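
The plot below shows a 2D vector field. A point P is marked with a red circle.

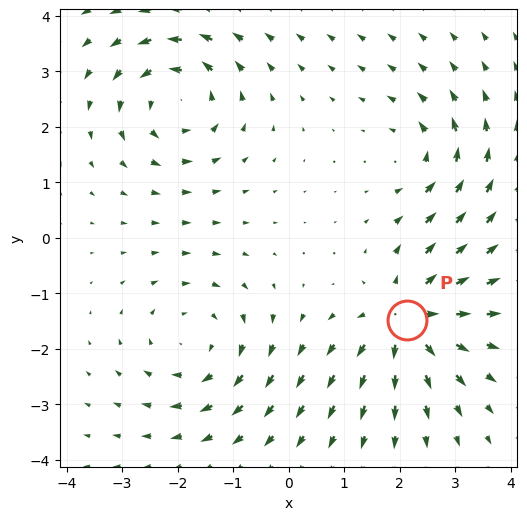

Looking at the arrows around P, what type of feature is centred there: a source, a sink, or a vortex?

At P (2.1, -1.5) the arrows spread outward. Divergence about +6, curl ≈0 — positive divergence with near-zero curl is a source.

source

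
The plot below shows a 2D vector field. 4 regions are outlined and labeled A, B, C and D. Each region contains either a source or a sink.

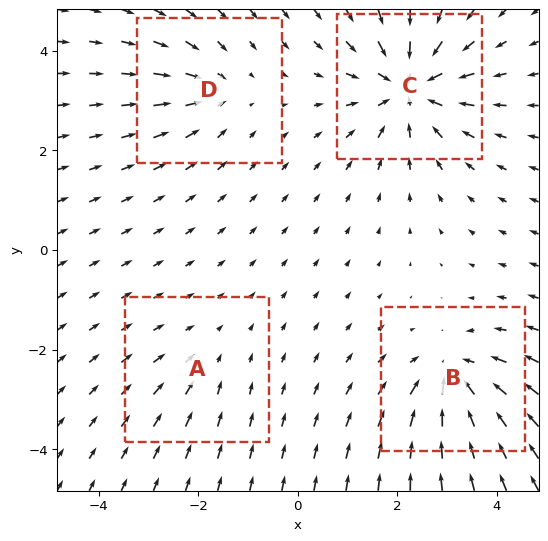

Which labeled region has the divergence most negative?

C

Divergence at each region's feature centre — A: about -2, B: about -6, C: about -7, D: about -4. Region C is most negative.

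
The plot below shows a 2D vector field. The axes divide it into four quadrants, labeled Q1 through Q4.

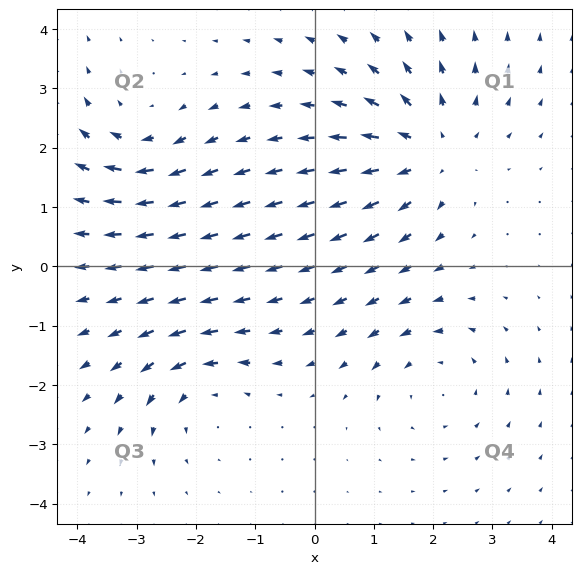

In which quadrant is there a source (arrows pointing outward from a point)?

The source sits at approximately (1.9, 2.0), which lies in quadrant Q1. The divergence there is about +4, positive as expected for a source.

Q1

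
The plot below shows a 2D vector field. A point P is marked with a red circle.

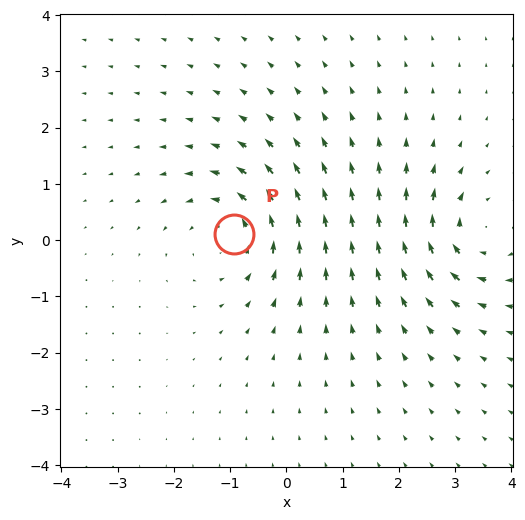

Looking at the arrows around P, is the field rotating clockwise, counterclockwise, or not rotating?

counterclockwise

Near P at (-0.9, 0.1) the arrows circulate counterclockwise. The curl (z-component) there is about +5; positive curl means counterclockwise rotation.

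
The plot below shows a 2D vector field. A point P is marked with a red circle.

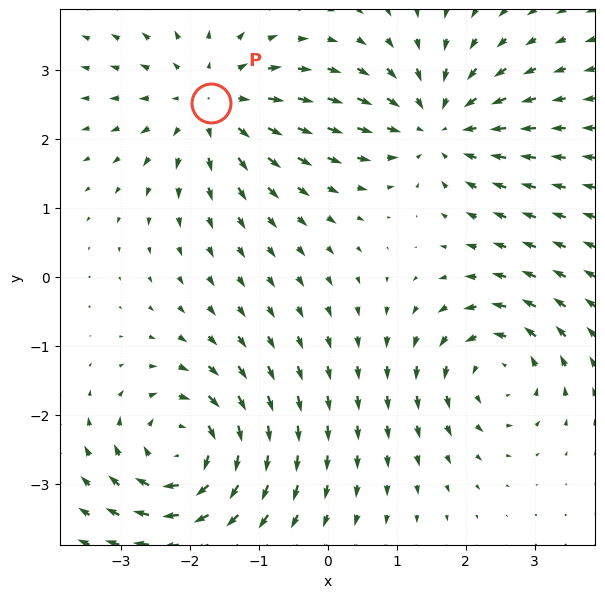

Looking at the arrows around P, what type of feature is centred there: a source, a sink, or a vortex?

At P (-1.7, 2.5) the arrows spread outward. Divergence about +5, curl ≈0 — positive divergence with near-zero curl is a source.

source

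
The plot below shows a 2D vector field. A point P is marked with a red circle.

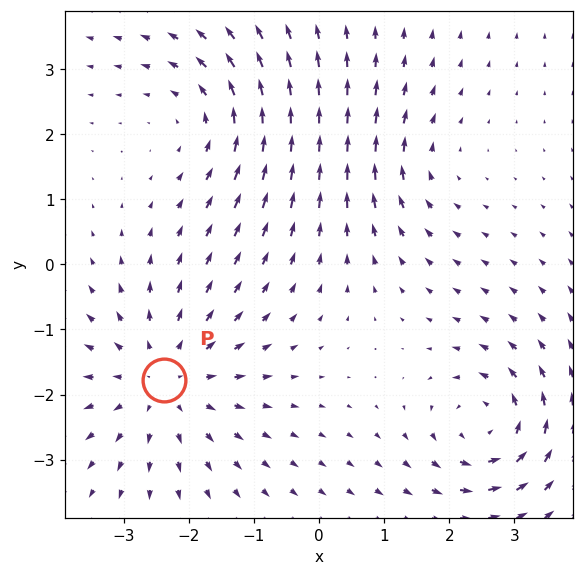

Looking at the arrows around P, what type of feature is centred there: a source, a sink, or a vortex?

source

At P (-2.4, -1.8) the arrows spread outward. Divergence about +4, curl ≈0 — positive divergence with near-zero curl is a source.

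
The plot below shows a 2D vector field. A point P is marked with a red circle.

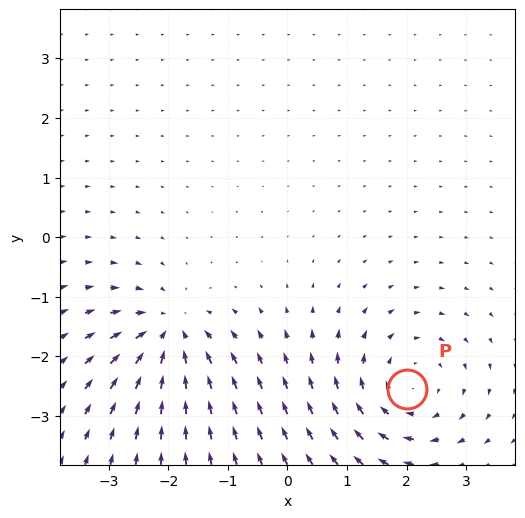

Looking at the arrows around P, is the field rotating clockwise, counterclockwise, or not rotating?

clockwise

Near P at (2.0, -2.5) the arrows circulate clockwise. The curl (z-component) there is about -4; negative curl means clockwise rotation.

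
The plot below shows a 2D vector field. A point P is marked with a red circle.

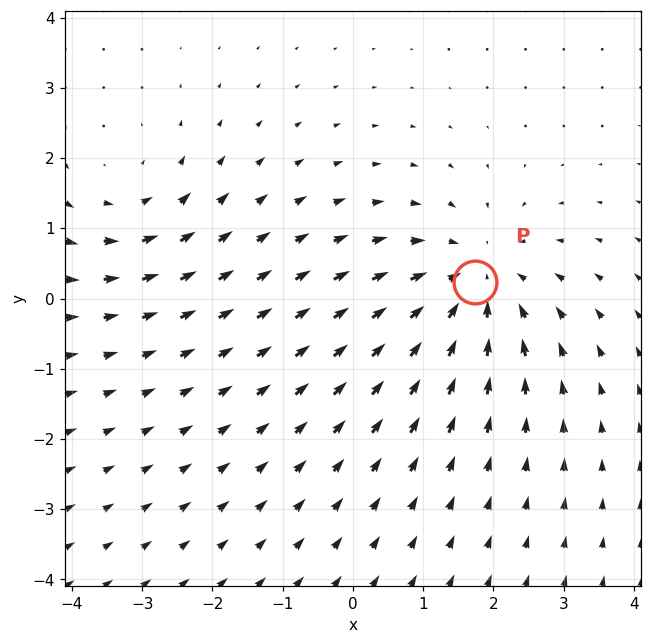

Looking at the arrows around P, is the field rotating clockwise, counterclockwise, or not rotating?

Near P at (1.7, 0.2) the arrows show no circulation. The curl there is ≈0.

not rotating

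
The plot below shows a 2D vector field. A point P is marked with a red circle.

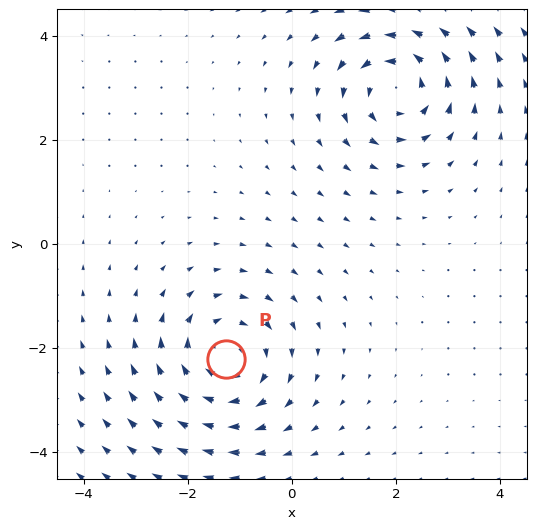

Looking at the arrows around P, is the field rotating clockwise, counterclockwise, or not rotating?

Near P at (-1.3, -2.2) the arrows circulate clockwise. The curl (z-component) there is about -4; negative curl means clockwise rotation.

clockwise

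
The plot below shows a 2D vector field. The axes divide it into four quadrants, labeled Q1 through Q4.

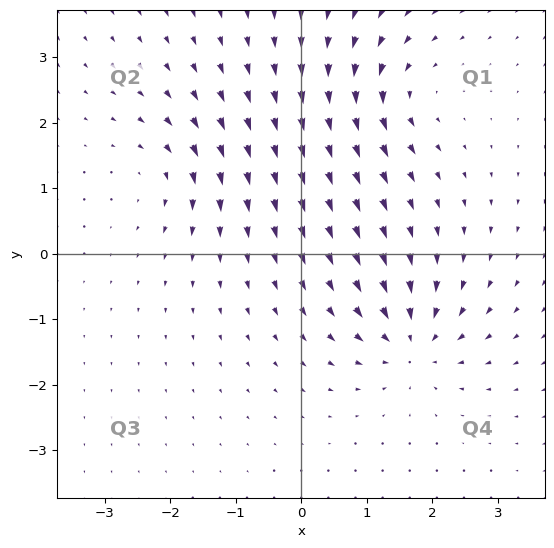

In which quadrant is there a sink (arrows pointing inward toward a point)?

Q4

The sink sits at approximately (1.7, -1.4), which lies in quadrant Q4. The divergence there is about -7, negative as expected for a sink.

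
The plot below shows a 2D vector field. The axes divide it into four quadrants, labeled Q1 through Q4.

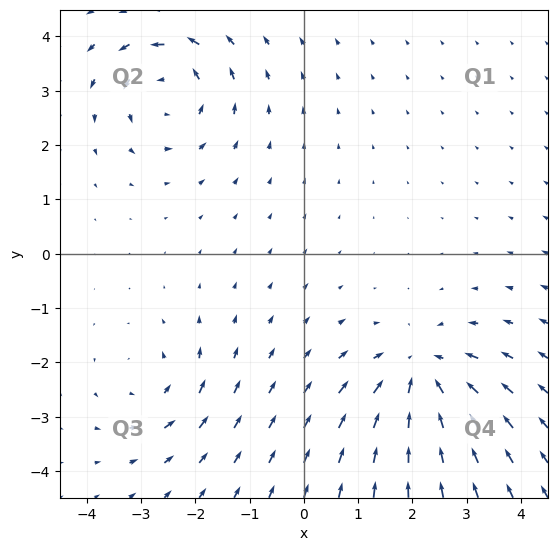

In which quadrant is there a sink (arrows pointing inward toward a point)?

The sink sits at approximately (2.2, -2.2), which lies in quadrant Q4. The divergence there is about -5, negative as expected for a sink.

Q4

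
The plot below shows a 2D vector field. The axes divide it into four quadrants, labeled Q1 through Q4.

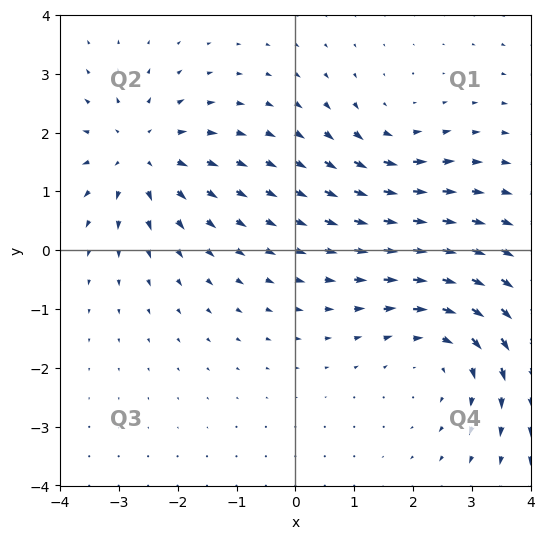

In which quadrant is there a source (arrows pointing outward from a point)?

Q2

The source sits at approximately (-2.6, 1.6), which lies in quadrant Q2. The divergence there is about +4, positive as expected for a source.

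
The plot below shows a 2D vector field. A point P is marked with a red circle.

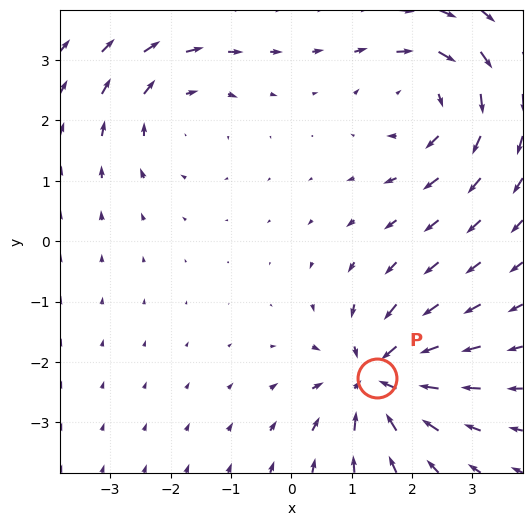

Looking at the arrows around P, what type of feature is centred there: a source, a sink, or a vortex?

At P (1.4, -2.3) the arrows converge inward. Divergence about -6, curl ≈0 — negative divergence with near-zero curl is a sink.

sink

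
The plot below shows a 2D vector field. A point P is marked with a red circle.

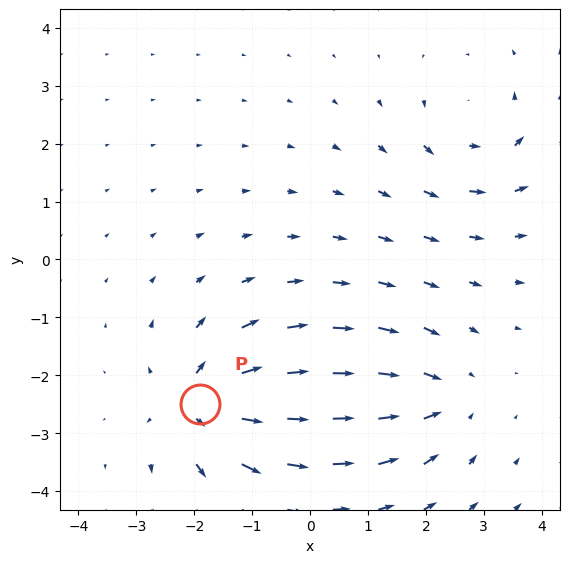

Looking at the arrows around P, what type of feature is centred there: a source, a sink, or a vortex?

At P (-1.9, -2.5) the arrows spread outward. Divergence about +7, curl ≈0 — positive divergence with near-zero curl is a source.

source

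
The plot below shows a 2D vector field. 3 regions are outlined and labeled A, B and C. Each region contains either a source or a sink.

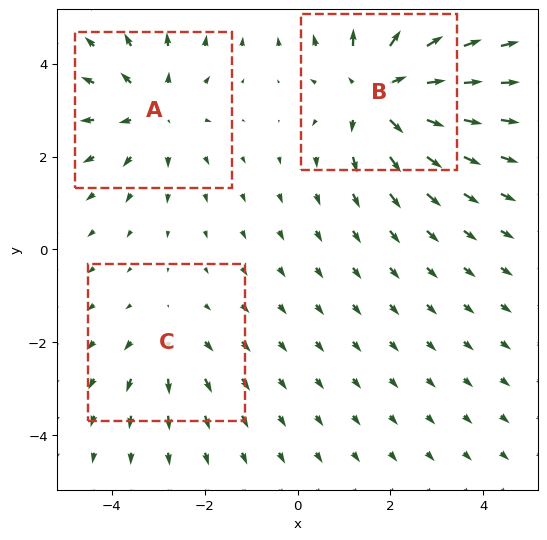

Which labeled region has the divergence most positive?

B

Divergence at each region's feature centre — A: about +3, B: about +4, C: about +2. Region B is most positive.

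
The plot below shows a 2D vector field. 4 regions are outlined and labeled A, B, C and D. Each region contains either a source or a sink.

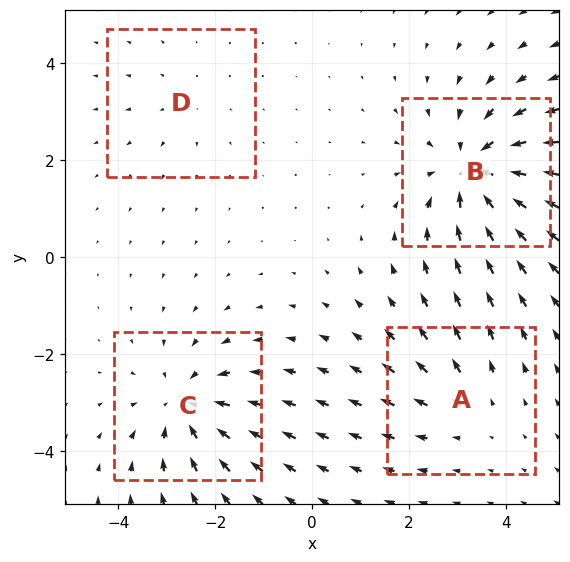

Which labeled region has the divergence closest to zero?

Divergence at each region's feature centre — A: about +3, B: about -6, C: about -5, D: about +2. Region D is closest to zero.

D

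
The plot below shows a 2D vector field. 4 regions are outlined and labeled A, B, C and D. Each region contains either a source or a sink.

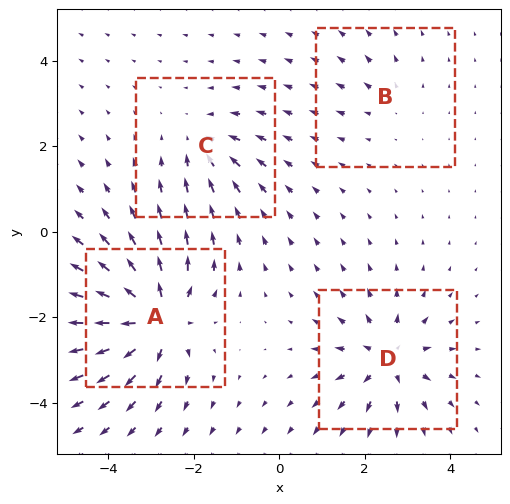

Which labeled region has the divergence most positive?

Divergence at each region's feature centre — A: about +9, B: about +2, C: about -4, D: about +6. Region A is most positive.

A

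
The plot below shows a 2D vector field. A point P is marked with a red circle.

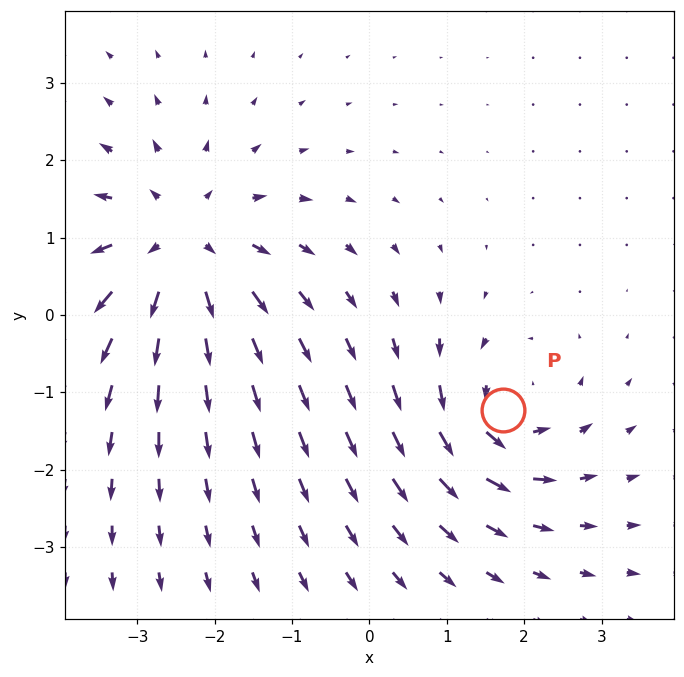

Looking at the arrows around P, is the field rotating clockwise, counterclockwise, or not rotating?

Near P at (1.7, -1.2) the arrows circulate counterclockwise. The curl (z-component) there is about +4; positive curl means counterclockwise rotation.

counterclockwise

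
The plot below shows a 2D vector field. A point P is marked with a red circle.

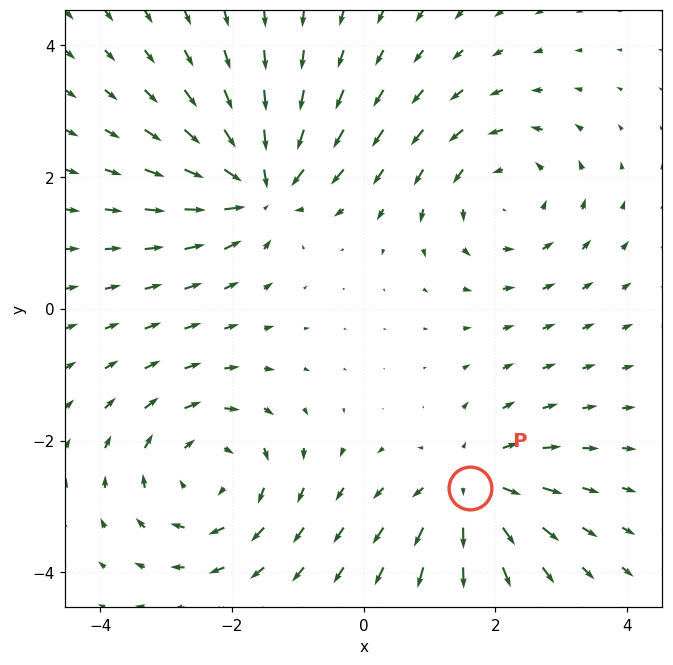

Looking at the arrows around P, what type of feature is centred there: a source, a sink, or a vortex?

At P (1.6, -2.7) the arrows spread outward. Divergence about +5, curl ≈0 — positive divergence with near-zero curl is a source.

source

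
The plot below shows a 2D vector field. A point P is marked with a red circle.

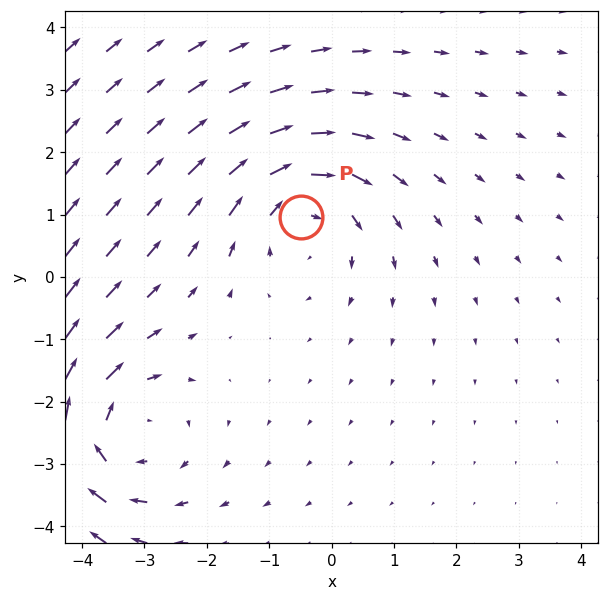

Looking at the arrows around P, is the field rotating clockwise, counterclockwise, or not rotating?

Near P at (-0.5, 1.0) the arrows circulate clockwise. The curl (z-component) there is about -2; negative curl means clockwise rotation.

clockwise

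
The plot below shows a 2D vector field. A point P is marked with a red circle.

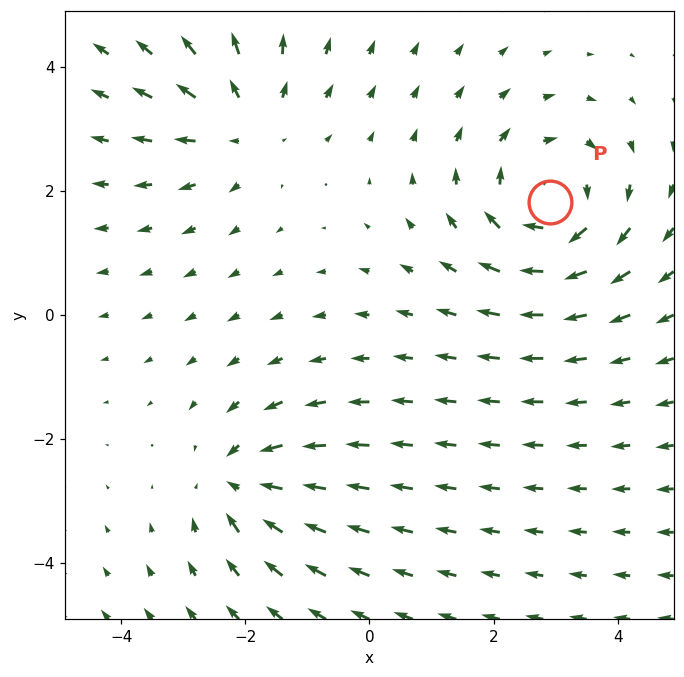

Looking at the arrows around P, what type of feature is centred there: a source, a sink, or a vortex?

At P (2.9, 1.8) the arrows circulate clockwise. Divergence ≈0, curl about -4 — near-zero divergence with nonzero curl is a vortex.

vortex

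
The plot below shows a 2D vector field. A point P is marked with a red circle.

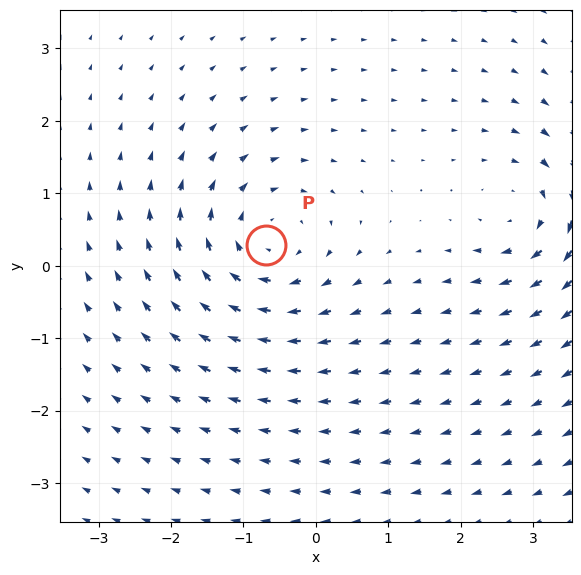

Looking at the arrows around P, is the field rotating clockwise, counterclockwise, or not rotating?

Near P at (-0.7, 0.3) the arrows circulate clockwise. The curl (z-component) there is about -4; negative curl means clockwise rotation.

clockwise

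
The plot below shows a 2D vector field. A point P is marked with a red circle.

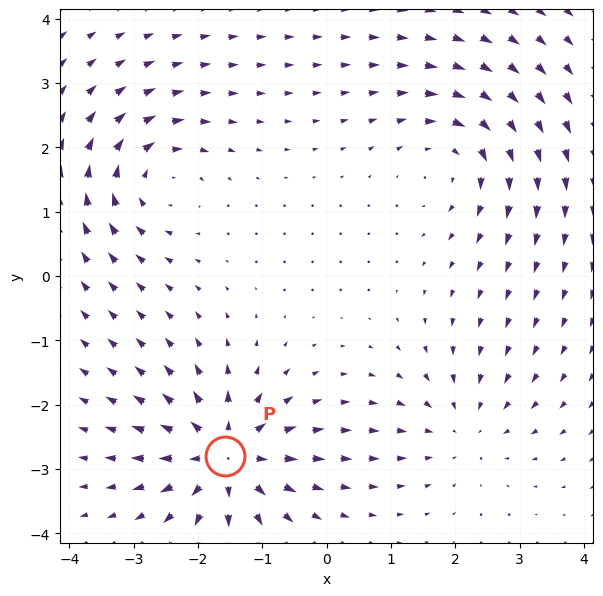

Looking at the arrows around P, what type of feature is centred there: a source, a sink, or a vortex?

At P (-1.6, -2.8) the arrows spread outward. Divergence about +6, curl ≈0 — positive divergence with near-zero curl is a source.

source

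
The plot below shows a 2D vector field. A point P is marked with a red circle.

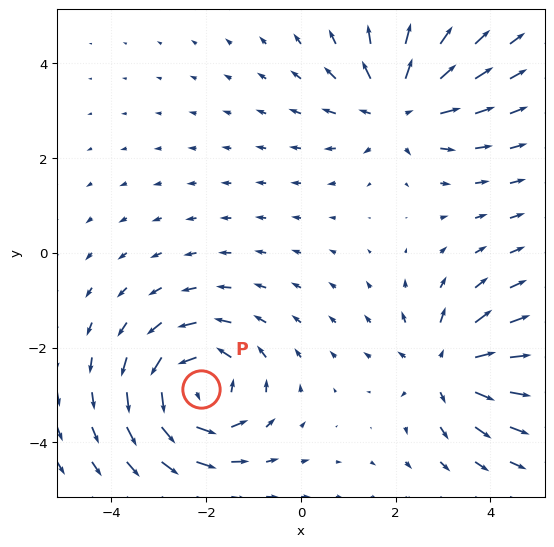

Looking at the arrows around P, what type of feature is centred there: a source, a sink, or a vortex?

vortex

At P (-2.1, -2.9) the arrows circulate counterclockwise. Divergence ≈0, curl about +5 — near-zero divergence with nonzero curl is a vortex.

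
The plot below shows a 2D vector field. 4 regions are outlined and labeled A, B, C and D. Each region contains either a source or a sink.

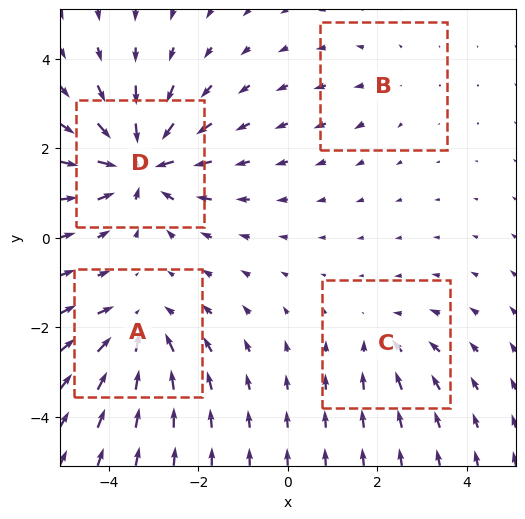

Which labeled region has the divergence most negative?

D

Divergence at each region's feature centre — A: about -5, B: about +2, C: about -3, D: about -7. Region D is most negative.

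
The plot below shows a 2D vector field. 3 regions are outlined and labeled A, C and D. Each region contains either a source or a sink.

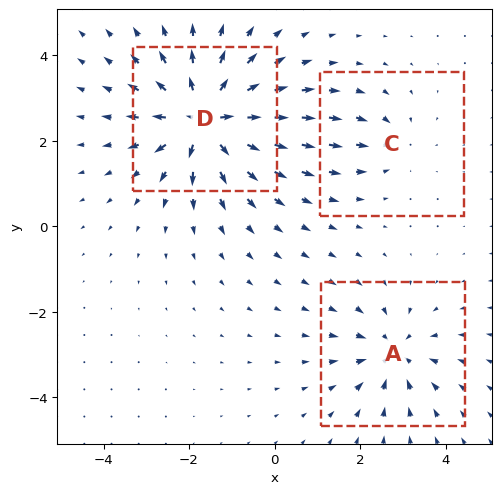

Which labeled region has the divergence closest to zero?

C

Divergence at each region's feature centre — A: about -3, C: about -2, D: about +6. Region C is closest to zero.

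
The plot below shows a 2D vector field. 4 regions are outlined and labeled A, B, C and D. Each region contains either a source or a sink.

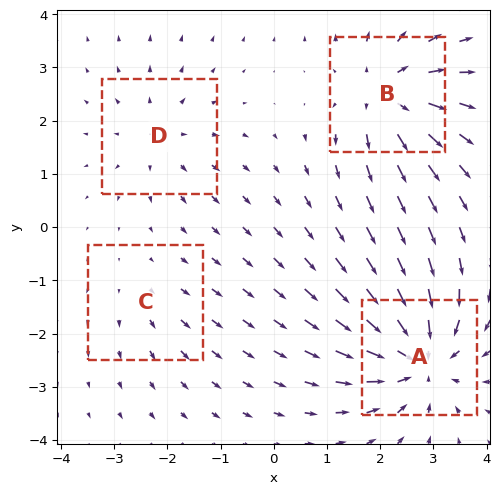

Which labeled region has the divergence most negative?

Divergence at each region's feature centre — A: about -7, B: about +6, C: about +2, D: about +3. Region A is most negative.

A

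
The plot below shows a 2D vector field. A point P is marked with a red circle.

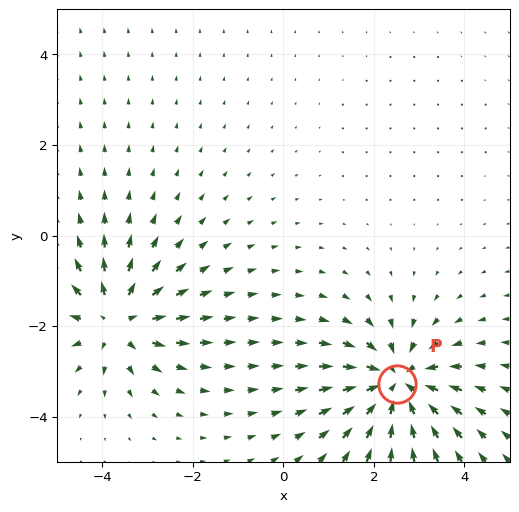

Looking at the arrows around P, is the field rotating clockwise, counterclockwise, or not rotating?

Near P at (2.5, -3.3) the arrows show no circulation. The curl there is ≈0.

not rotating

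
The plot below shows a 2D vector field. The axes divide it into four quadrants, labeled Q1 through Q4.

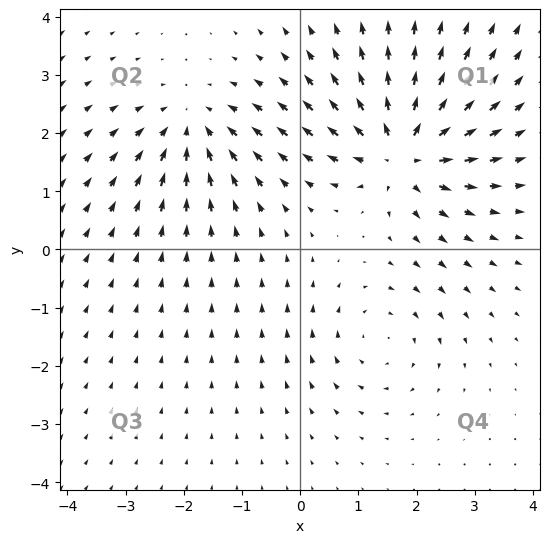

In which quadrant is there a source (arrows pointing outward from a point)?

Q1

The source sits at approximately (1.8, 1.7), which lies in quadrant Q1. The divergence there is about +7, positive as expected for a source.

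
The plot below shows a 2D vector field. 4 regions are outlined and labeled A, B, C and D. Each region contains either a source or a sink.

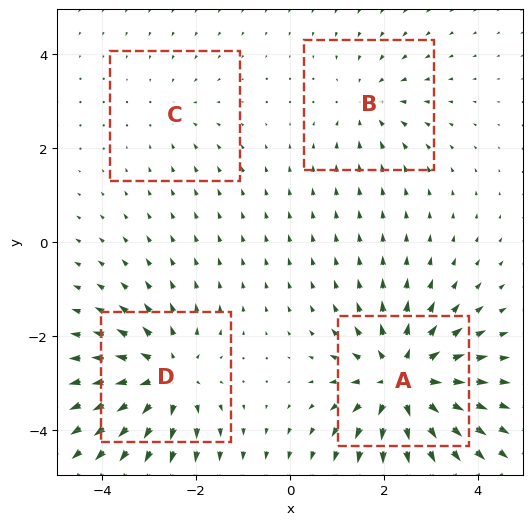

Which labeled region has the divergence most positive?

Divergence at each region's feature centre — A: about +7, B: about -3, C: about -2, D: about +6. Region A is most positive.

A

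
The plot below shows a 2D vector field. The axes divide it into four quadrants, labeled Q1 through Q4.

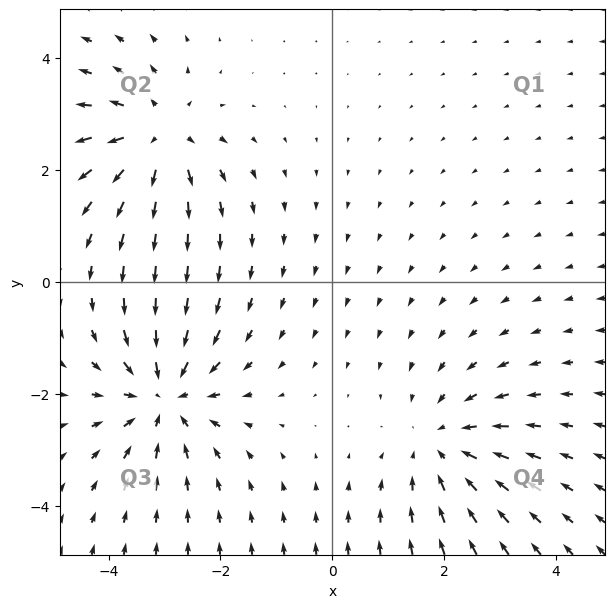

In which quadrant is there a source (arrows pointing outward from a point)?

Q2

The source sits at approximately (-3.1, 2.6), which lies in quadrant Q2. The divergence there is about +3, positive as expected for a source.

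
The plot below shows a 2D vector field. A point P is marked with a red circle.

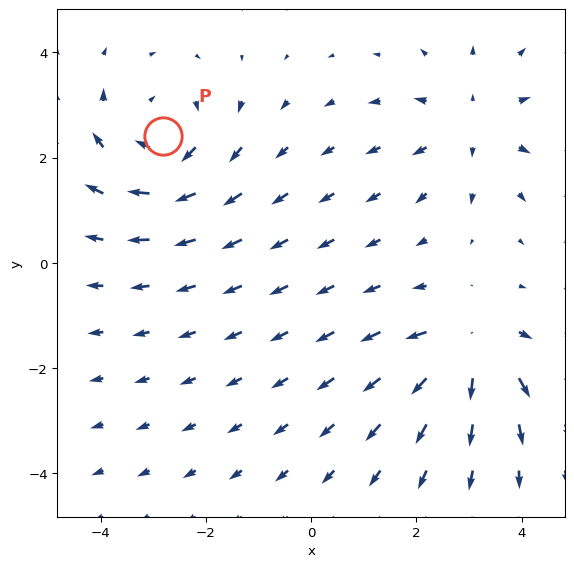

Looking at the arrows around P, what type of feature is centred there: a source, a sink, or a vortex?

At P (-2.8, 2.4) the arrows circulate clockwise. Divergence ≈0, curl about -4 — near-zero divergence with nonzero curl is a vortex.

vortex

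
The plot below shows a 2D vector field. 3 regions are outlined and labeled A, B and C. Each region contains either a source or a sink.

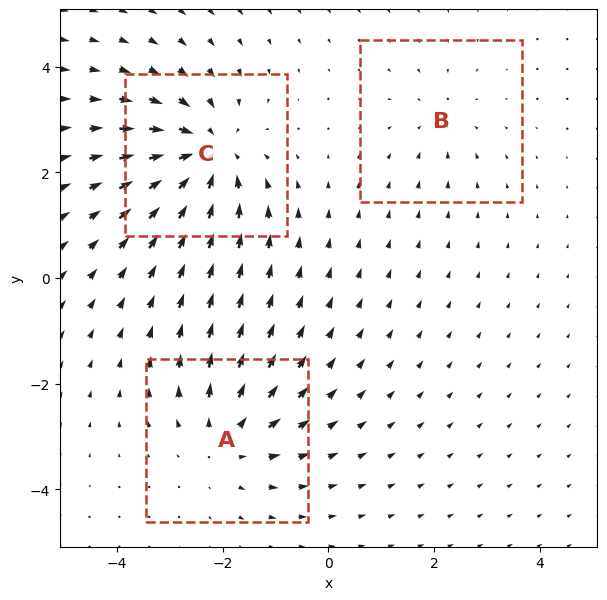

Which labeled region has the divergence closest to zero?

Divergence at each region's feature centre — A: about +3, B: about -2, C: about -5. Region B is closest to zero.

B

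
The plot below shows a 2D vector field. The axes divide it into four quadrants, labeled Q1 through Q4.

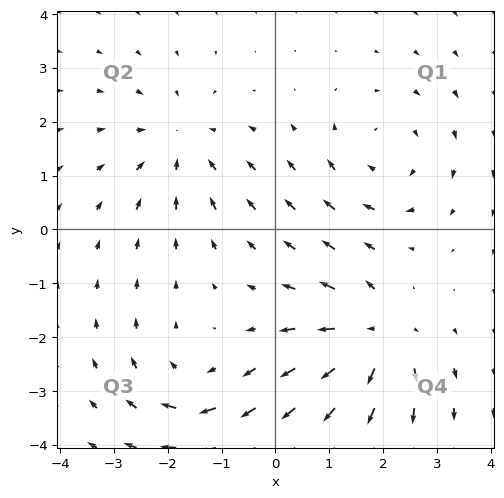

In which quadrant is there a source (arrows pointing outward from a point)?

Q4

The source sits at approximately (1.8, -2.0), which lies in quadrant Q4. The divergence there is about +6, positive as expected for a source.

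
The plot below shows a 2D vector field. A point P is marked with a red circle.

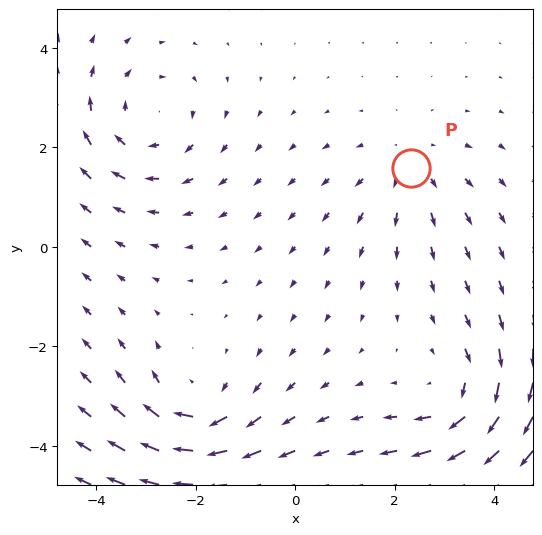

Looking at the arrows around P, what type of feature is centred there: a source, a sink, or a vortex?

source

At P (2.3, 1.6) the arrows spread outward. Divergence about +3, curl ≈0 — positive divergence with near-zero curl is a source.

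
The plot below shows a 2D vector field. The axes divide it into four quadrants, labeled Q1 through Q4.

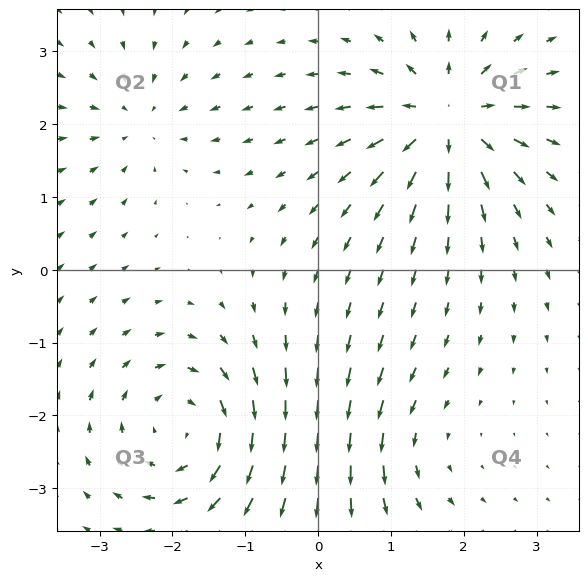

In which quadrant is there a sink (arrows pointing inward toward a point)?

The sink sits at approximately (-2.4, 2.1), which lies in quadrant Q2. The divergence there is about -3, negative as expected for a sink.

Q2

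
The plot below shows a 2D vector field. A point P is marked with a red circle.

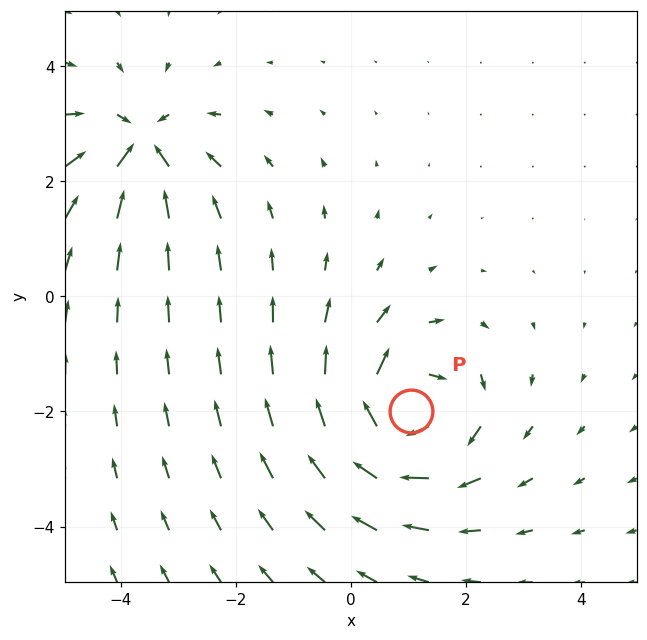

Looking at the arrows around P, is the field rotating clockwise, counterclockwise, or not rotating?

clockwise

Near P at (1.0, -2.0) the arrows circulate clockwise. The curl (z-component) there is about -6; negative curl means clockwise rotation.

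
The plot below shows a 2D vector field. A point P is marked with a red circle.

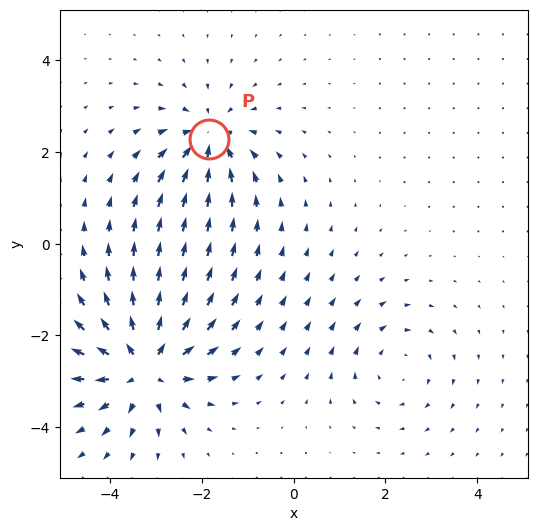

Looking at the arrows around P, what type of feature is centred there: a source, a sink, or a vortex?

At P (-1.8, 2.3) the arrows converge inward. Divergence about -4, curl ≈0 — negative divergence with near-zero curl is a sink.

sink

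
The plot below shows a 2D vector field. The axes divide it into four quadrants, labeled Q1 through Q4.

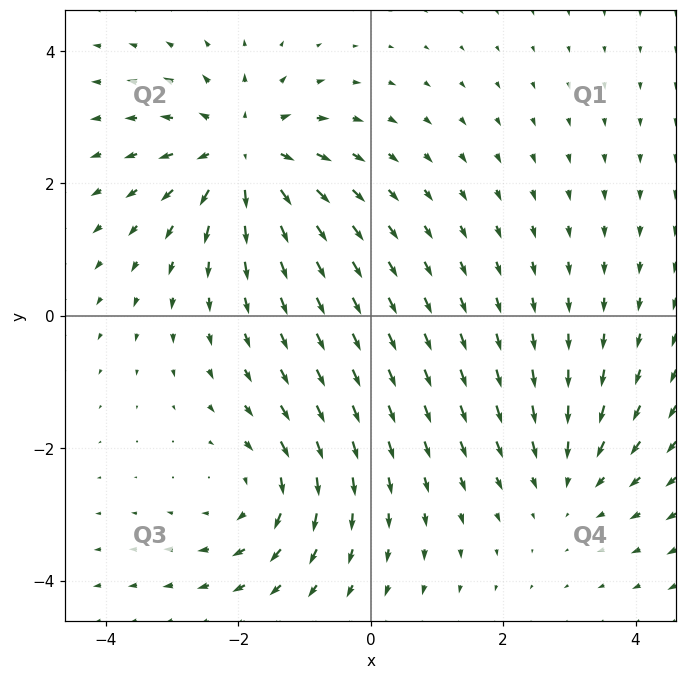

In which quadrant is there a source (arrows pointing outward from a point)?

The source sits at approximately (-1.9, 2.4), which lies in quadrant Q2. The divergence there is about +5, positive as expected for a source.

Q2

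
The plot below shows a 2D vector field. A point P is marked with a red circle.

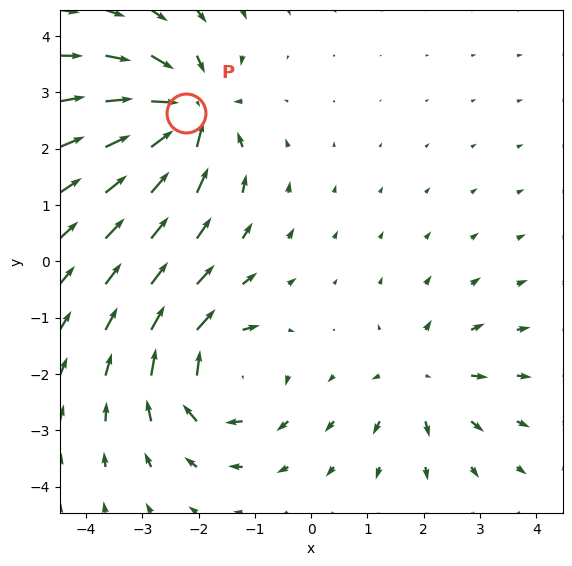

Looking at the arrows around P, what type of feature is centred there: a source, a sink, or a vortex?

At P (-2.2, 2.6) the arrows converge inward. Divergence about -7, curl ≈0 — negative divergence with near-zero curl is a sink.

sink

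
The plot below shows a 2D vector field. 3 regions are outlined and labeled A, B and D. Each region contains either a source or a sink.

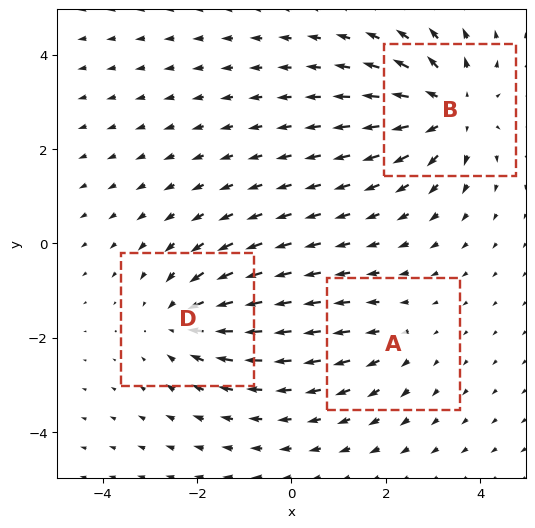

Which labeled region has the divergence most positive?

B

Divergence at each region's feature centre — A: about +2, B: about +4, D: about -3. Region B is most positive.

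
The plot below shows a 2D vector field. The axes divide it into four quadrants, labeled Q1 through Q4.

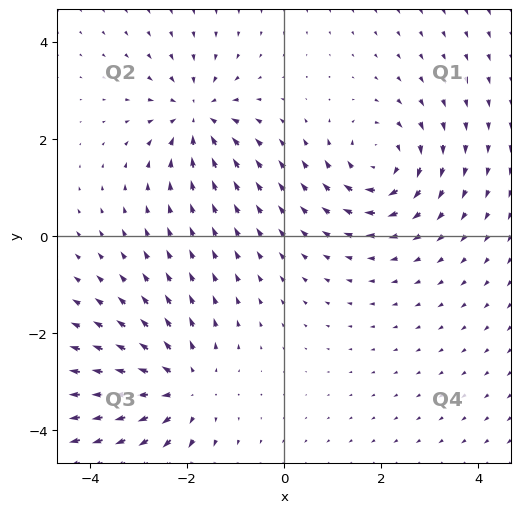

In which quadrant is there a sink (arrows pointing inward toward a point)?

Q2

The sink sits at approximately (-1.8, 2.5), which lies in quadrant Q2. The divergence there is about -4, negative as expected for a sink.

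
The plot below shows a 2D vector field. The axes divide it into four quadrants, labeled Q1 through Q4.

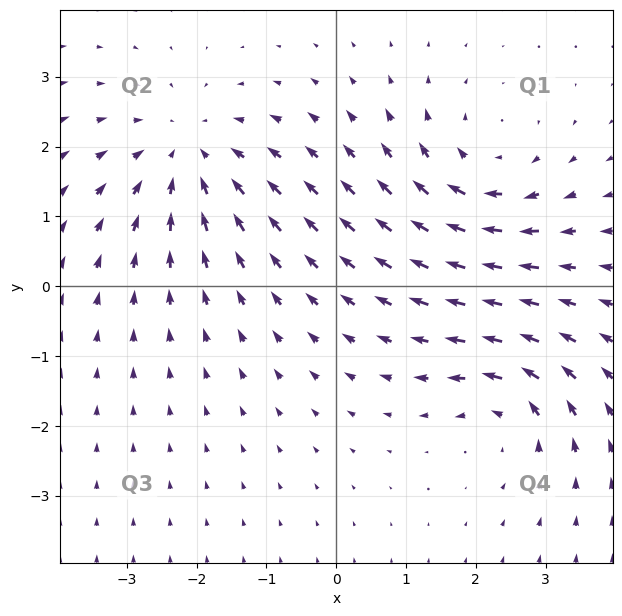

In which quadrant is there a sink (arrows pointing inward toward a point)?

The sink sits at approximately (-2.1, 1.9), which lies in quadrant Q2. The divergence there is about -4, negative as expected for a sink.

Q2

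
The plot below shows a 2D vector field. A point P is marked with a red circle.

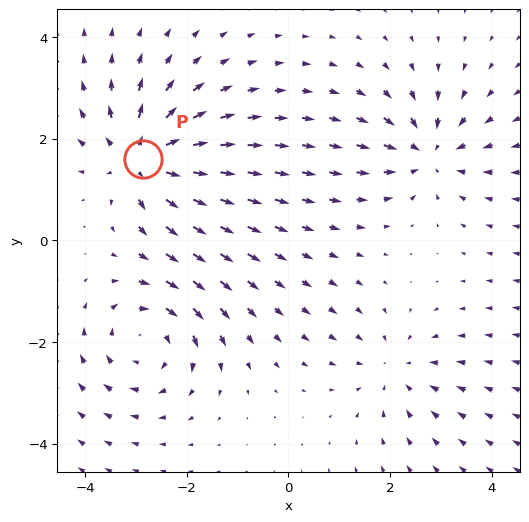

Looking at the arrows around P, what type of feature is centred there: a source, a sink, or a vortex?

source

At P (-2.9, 1.6) the arrows spread outward. Divergence about +6, curl ≈0 — positive divergence with near-zero curl is a source.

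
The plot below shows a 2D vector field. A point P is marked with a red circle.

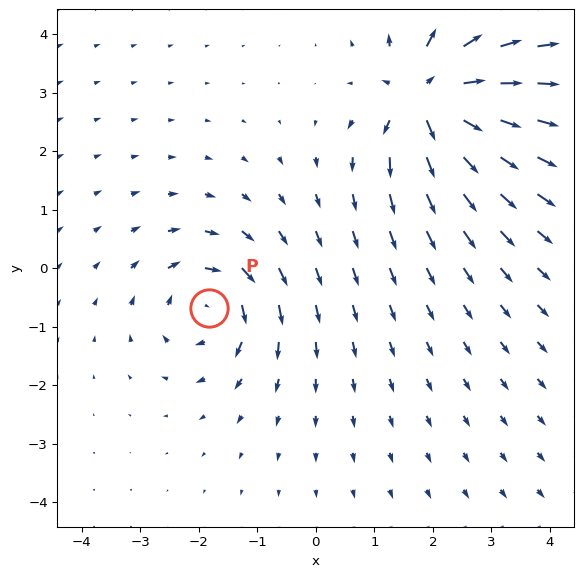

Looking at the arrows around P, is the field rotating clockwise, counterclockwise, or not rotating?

Near P at (-1.8, -0.7) the arrows circulate clockwise. The curl (z-component) there is about -4; negative curl means clockwise rotation.

clockwise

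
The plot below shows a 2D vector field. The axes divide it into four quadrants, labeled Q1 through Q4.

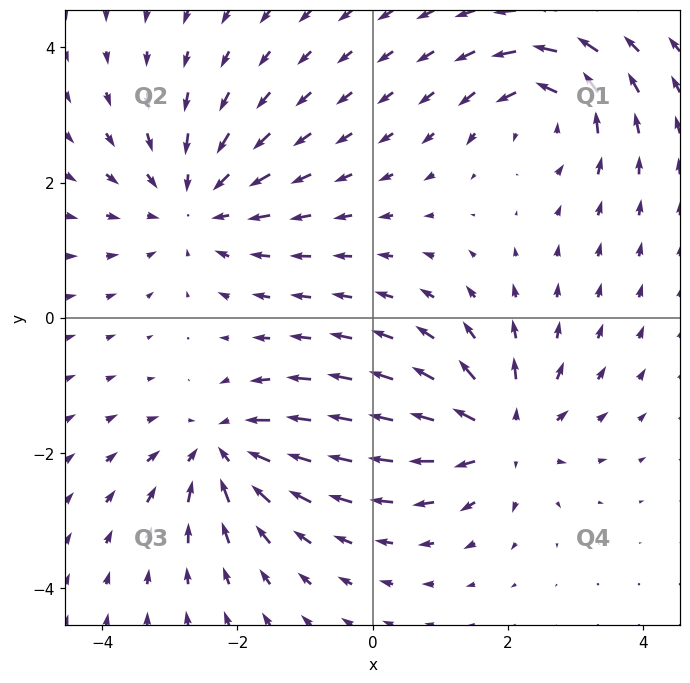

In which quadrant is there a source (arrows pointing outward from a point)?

Q4

The source sits at approximately (1.9, -1.7), which lies in quadrant Q4. The divergence there is about +5, positive as expected for a source.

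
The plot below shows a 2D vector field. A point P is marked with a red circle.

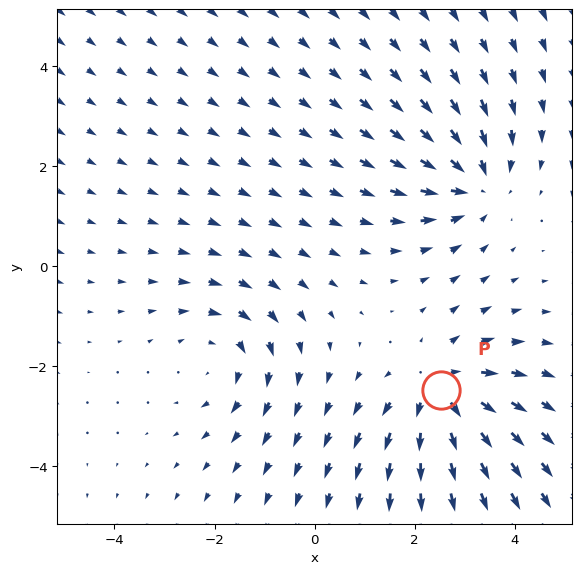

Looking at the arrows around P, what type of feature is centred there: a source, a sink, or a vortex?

source

At P (2.5, -2.5) the arrows spread outward. Divergence about +3, curl ≈0 — positive divergence with near-zero curl is a source.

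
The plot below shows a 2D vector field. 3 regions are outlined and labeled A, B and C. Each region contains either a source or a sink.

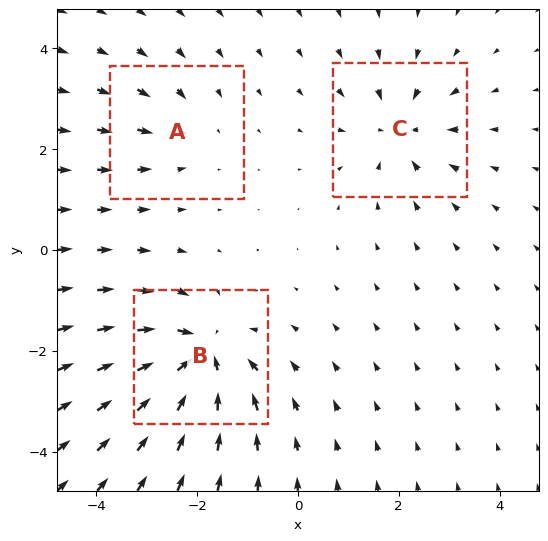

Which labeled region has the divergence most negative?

B

Divergence at each region's feature centre — A: about -2, B: about -5, C: about -3. Region B is most negative.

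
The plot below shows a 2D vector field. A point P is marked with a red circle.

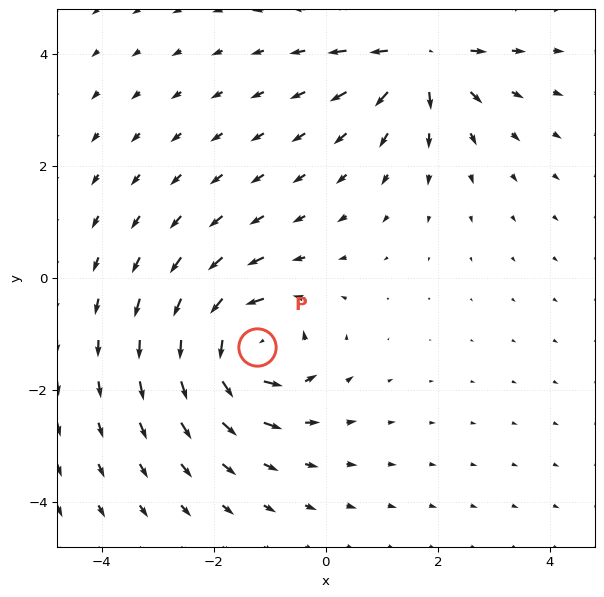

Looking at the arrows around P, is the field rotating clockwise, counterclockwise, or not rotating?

Near P at (-1.2, -1.2) the arrows circulate counterclockwise. The curl (z-component) there is about +4; positive curl means counterclockwise rotation.

counterclockwise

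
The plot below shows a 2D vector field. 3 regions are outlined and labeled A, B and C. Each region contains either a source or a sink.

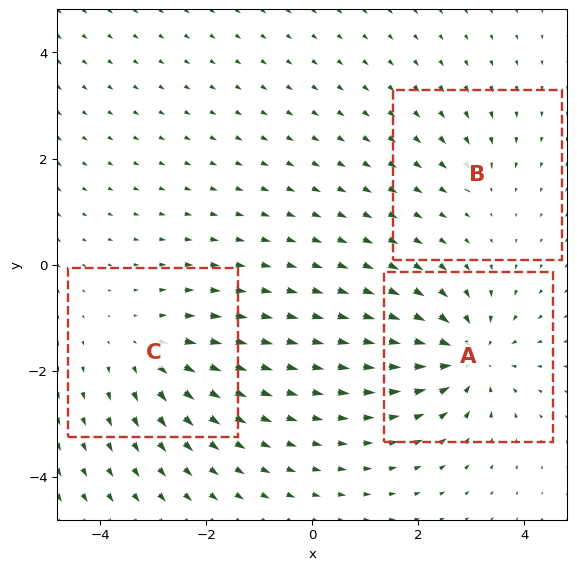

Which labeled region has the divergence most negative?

A

Divergence at each region's feature centre — A: about -5, B: about -2, C: about +3. Region A is most negative.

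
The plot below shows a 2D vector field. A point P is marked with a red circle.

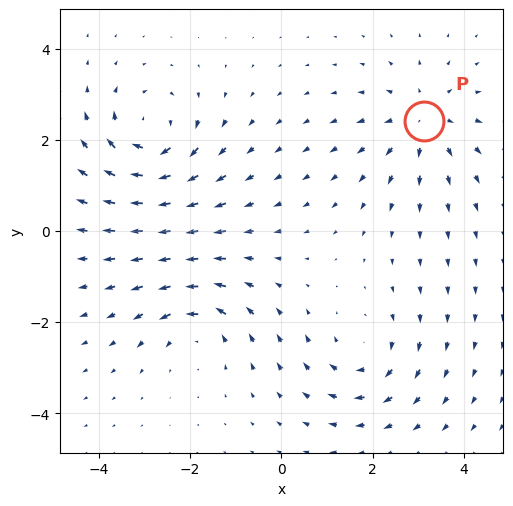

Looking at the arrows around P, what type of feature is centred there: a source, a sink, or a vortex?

source

At P (3.1, 2.4) the arrows spread outward. Divergence about +4, curl ≈0 — positive divergence with near-zero curl is a source.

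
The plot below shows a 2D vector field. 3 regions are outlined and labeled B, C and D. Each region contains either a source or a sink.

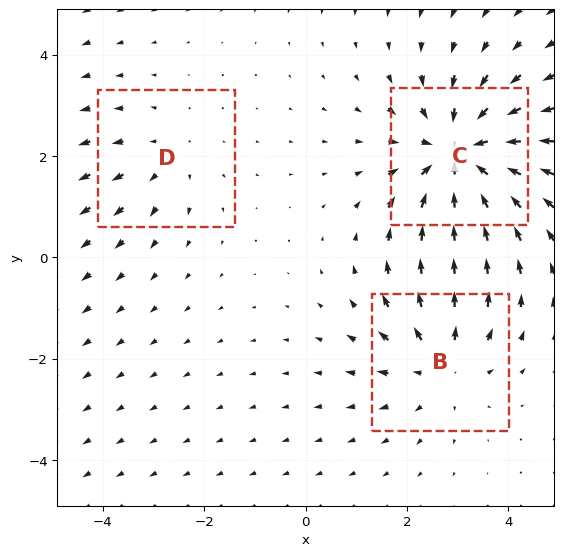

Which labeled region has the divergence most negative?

Divergence at each region's feature centre — B: about +3, C: about -4, D: about +2. Region C is most negative.

C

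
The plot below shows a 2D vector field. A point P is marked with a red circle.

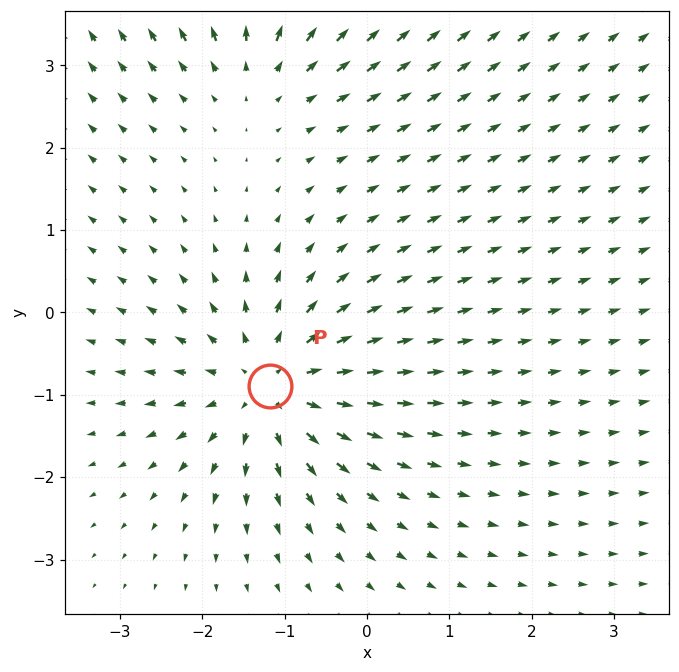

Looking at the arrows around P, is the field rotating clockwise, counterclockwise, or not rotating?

not rotating

Near P at (-1.2, -0.9) the arrows show no circulation. The curl there is ≈0.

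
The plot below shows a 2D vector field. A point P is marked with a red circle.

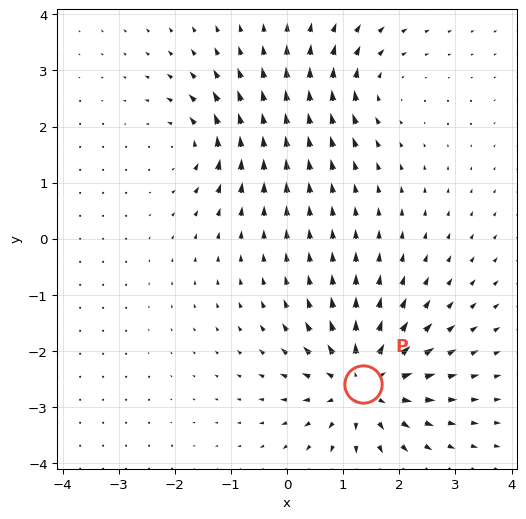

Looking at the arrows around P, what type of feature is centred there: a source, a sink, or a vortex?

source

At P (1.3, -2.6) the arrows spread outward. Divergence about +6, curl ≈0 — positive divergence with near-zero curl is a source.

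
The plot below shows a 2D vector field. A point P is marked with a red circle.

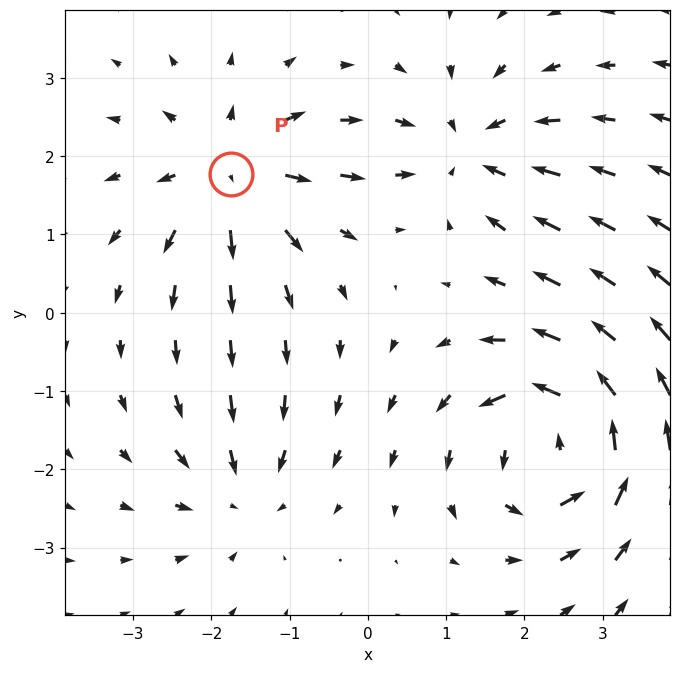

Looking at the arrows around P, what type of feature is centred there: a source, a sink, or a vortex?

source

At P (-1.7, 1.8) the arrows spread outward. Divergence about +5, curl ≈0 — positive divergence with near-zero curl is a source.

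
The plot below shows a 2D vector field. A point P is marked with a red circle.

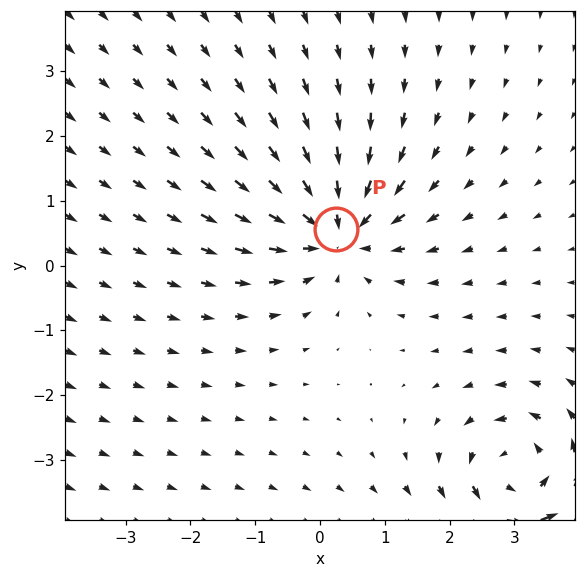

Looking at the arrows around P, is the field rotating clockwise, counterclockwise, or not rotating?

Near P at (0.2, 0.6) the arrows show no circulation. The curl there is ≈0.

not rotating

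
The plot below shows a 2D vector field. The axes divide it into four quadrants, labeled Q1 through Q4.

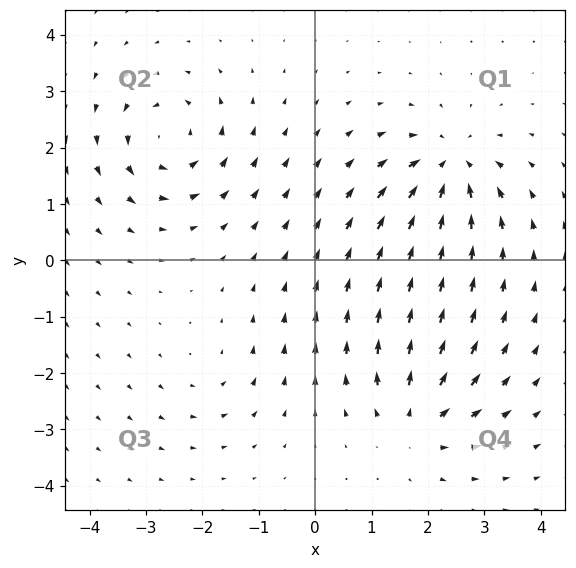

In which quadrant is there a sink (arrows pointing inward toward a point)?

The sink sits at approximately (2.4, 1.7), which lies in quadrant Q1. The divergence there is about -6, negative as expected for a sink.

Q1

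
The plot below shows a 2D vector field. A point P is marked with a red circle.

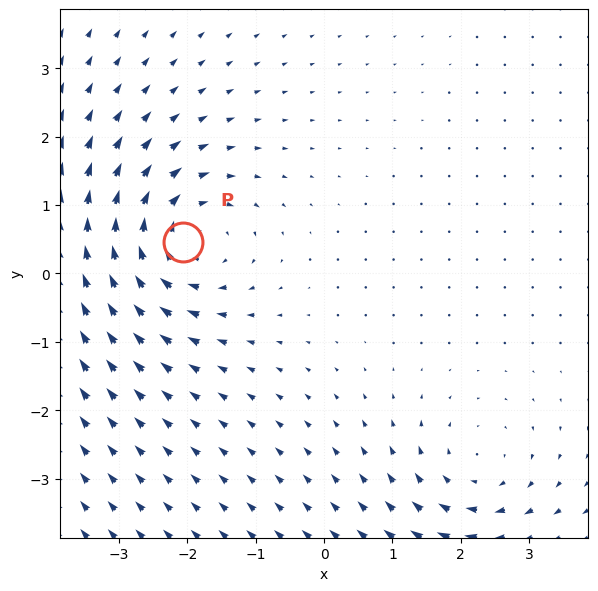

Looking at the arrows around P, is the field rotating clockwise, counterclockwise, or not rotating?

Near P at (-2.1, 0.5) the arrows circulate clockwise. The curl (z-component) there is about -5; negative curl means clockwise rotation.

clockwise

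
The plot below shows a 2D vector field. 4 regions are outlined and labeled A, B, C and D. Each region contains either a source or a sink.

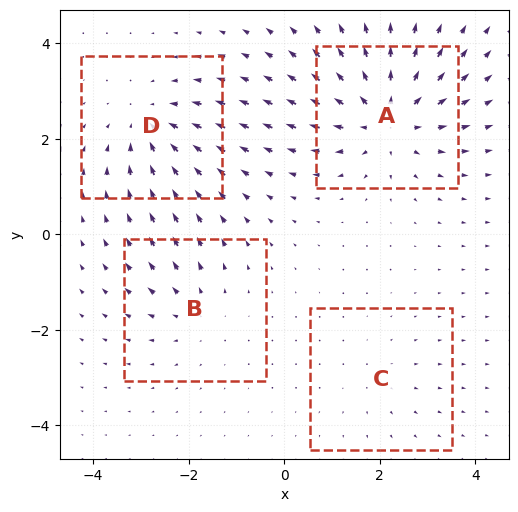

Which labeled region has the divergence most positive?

A

Divergence at each region's feature centre — A: about +6, B: about +3, C: about +2, D: about -4. Region A is most positive.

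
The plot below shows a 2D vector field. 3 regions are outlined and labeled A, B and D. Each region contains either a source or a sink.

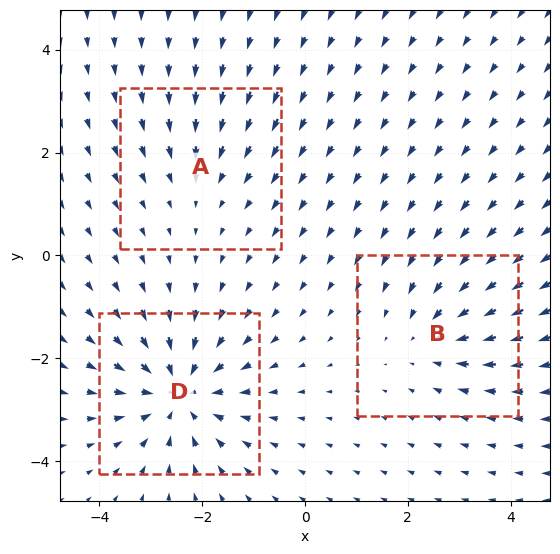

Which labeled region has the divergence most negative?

Divergence at each region's feature centre — A: about -2, B: about -3, D: about -5. Region D is most negative.

D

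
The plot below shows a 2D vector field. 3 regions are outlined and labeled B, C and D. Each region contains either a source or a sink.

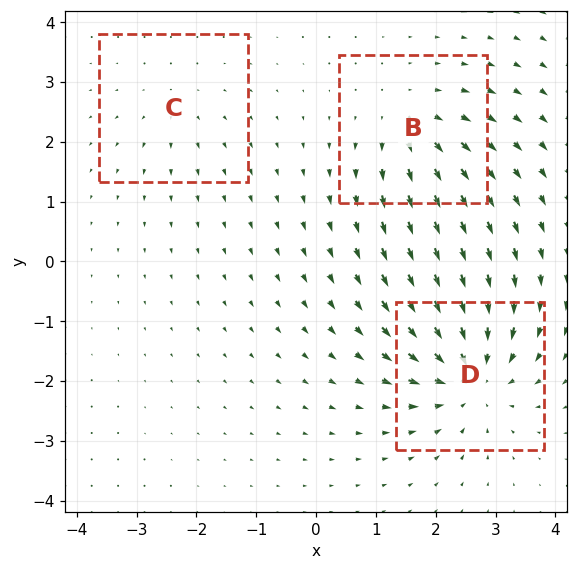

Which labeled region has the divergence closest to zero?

C

Divergence at each region's feature centre — B: about +4, C: about +2, D: about -6. Region C is closest to zero.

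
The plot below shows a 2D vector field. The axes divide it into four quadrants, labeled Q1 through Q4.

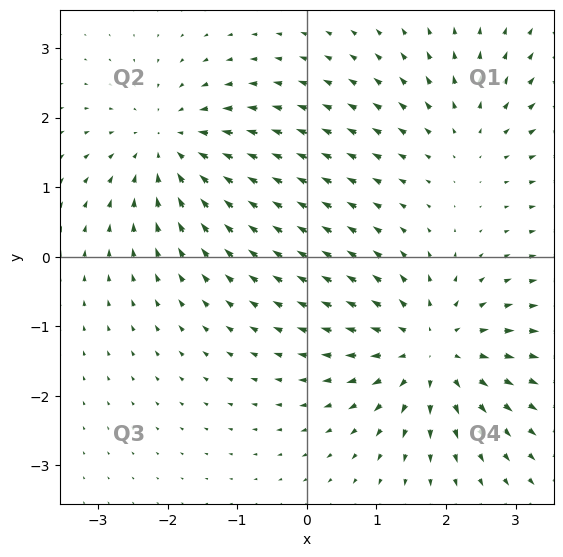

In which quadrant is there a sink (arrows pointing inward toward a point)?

Q2

The sink sits at approximately (-2.0, 1.6), which lies in quadrant Q2. The divergence there is about -4, negative as expected for a sink.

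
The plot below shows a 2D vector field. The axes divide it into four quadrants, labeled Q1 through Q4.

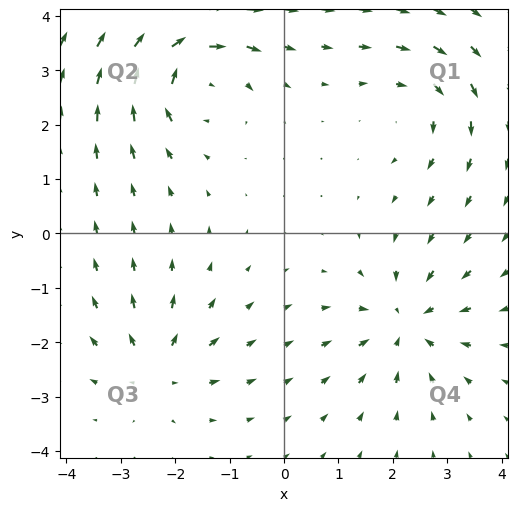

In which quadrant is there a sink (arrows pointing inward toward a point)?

The sink sits at approximately (2.3, -1.7), which lies in quadrant Q4. The divergence there is about -4, negative as expected for a sink.

Q4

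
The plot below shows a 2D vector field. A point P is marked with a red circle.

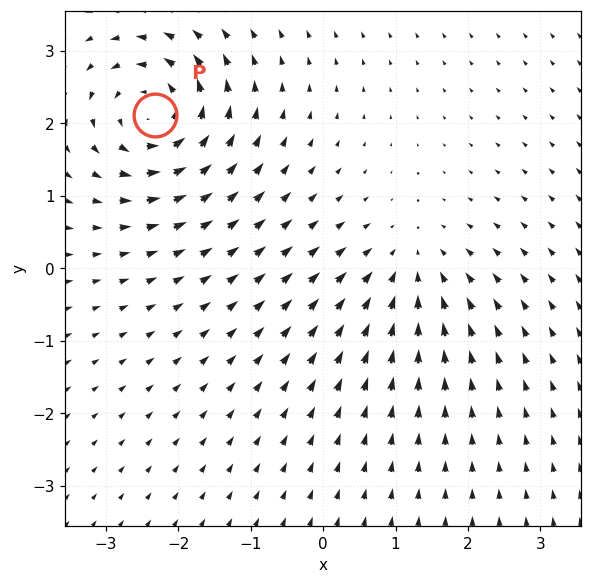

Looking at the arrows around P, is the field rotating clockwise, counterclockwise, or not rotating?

counterclockwise

Near P at (-2.3, 2.1) the arrows circulate counterclockwise. The curl (z-component) there is about +7; positive curl means counterclockwise rotation.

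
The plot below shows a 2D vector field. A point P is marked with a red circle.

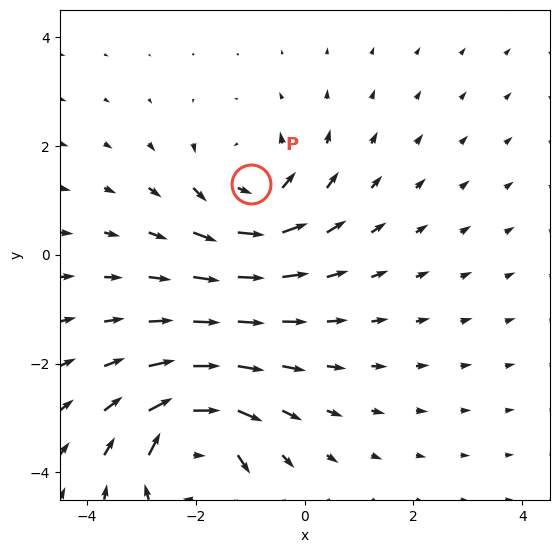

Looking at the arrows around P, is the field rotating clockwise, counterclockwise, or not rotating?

Near P at (-1.0, 1.3) the arrows circulate counterclockwise. The curl (z-component) there is about +5; positive curl means counterclockwise rotation.

counterclockwise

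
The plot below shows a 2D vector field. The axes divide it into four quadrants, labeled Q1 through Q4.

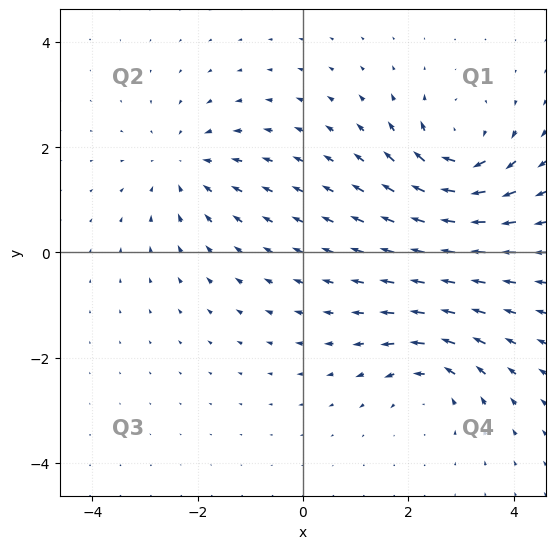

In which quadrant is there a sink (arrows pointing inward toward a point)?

The sink sits at approximately (-2.2, 1.6), which lies in quadrant Q2. The divergence there is about -3, negative as expected for a sink.

Q2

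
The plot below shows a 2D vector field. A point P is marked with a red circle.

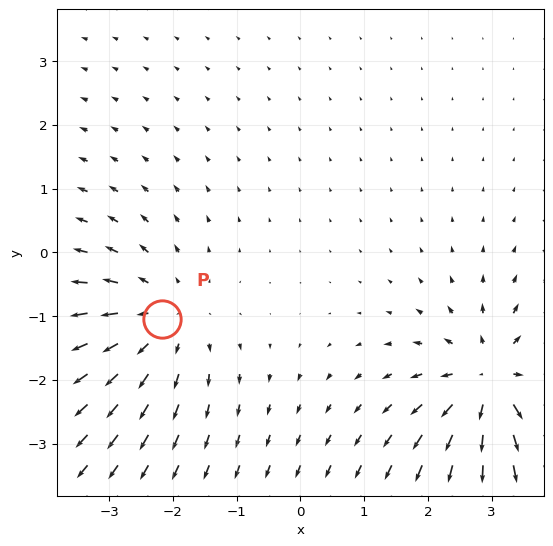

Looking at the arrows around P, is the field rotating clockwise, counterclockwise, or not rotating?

not rotating

Near P at (-2.2, -1.1) the arrows show no circulation. The curl there is ≈0.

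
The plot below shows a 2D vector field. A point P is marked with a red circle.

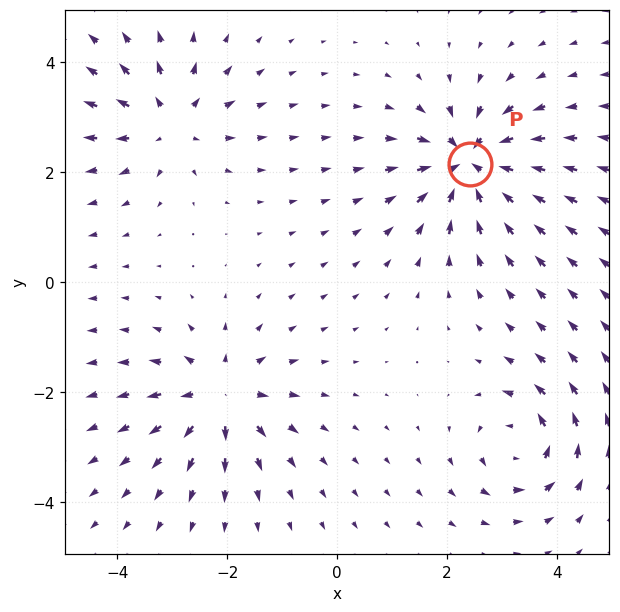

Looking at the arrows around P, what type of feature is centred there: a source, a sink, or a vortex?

At P (2.4, 2.2) the arrows converge inward. Divergence about -7, curl ≈0 — negative divergence with near-zero curl is a sink.

sink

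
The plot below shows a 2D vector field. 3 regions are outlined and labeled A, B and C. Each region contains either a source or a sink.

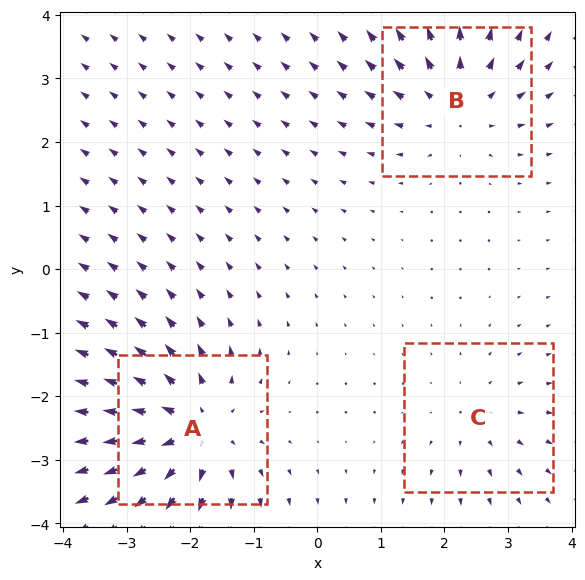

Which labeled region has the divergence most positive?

Divergence at each region's feature centre — A: about +5, B: about +4, C: about +2. Region A is most positive.

A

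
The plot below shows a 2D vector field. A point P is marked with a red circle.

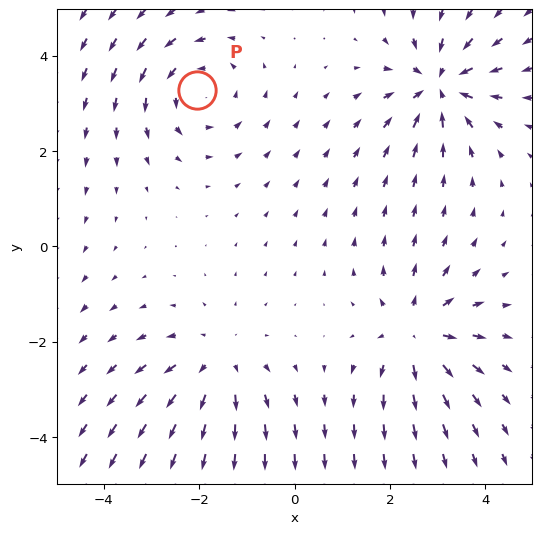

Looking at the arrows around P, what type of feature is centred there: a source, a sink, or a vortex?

At P (-2.1, 3.3) the arrows circulate counterclockwise. Divergence ≈0, curl about +3 — near-zero divergence with nonzero curl is a vortex.

vortex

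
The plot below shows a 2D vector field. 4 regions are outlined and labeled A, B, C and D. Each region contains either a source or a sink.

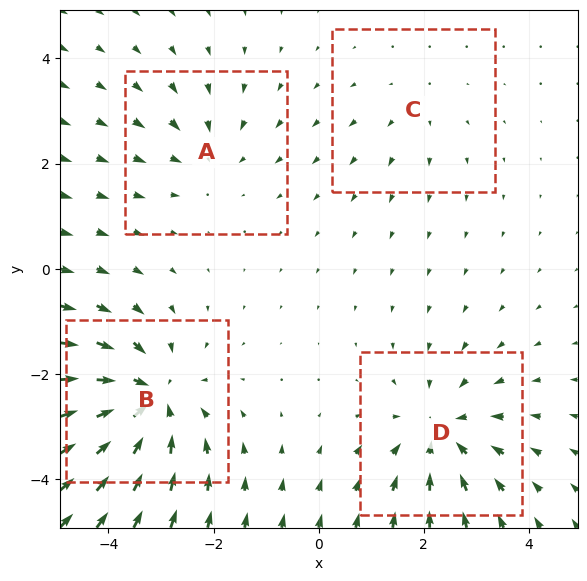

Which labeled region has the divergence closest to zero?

C

Divergence at each region's feature centre — A: about -3, B: about -6, C: about +2, D: about -5. Region C is closest to zero.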